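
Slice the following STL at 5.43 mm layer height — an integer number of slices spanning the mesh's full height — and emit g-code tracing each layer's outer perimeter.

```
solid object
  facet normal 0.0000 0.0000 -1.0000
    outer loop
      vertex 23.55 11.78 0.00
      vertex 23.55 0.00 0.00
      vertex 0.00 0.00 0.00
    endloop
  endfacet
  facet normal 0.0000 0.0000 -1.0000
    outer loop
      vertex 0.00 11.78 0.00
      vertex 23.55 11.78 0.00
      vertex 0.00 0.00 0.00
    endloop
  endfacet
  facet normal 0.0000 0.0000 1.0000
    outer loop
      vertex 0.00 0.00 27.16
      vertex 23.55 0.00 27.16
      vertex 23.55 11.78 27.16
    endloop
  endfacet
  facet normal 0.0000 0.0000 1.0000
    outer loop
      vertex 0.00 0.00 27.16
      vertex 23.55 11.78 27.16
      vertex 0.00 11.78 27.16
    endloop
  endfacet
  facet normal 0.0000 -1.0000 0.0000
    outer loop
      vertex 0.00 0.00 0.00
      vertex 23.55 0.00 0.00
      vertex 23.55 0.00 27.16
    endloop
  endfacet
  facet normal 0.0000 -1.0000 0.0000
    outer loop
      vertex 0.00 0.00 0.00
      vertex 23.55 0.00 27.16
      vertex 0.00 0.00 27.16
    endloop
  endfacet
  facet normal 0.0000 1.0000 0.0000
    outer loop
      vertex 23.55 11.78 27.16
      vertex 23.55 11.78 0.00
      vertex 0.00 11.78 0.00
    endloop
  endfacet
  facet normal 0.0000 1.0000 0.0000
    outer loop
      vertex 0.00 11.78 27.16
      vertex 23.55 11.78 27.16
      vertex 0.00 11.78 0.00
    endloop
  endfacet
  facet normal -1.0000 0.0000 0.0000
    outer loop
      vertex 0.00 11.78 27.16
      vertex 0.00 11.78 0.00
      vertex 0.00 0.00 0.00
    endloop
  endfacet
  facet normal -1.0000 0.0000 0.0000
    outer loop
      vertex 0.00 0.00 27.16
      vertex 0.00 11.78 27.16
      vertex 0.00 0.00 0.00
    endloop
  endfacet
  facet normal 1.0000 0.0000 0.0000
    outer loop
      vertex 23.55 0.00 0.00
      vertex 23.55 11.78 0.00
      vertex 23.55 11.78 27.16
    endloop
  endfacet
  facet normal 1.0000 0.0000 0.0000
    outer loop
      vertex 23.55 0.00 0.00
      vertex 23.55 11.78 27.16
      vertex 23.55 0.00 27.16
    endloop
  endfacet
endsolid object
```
; perimeter-only toolpath
G21 ; units = mm
G90 ; absolute positioning
G28 ; home
; layer 1
G0 Z5.43
G0 X0.00 Y0.00
G1 X23.55 Y0.00
G1 X23.55 Y11.78
G1 X0.00 Y11.78
G1 X0.00 Y0.00
; layer 2
G0 Z10.86
G0 X0.00 Y0.00
G1 X23.55 Y0.00
G1 X23.55 Y11.78
G1 X0.00 Y11.78
G1 X0.00 Y0.00
; layer 3
G0 Z16.30
G0 X0.00 Y0.00
G1 X23.55 Y0.00
G1 X23.55 Y11.78
G1 X0.00 Y11.78
G1 X0.00 Y0.00
; layer 4
G0 Z21.73
G0 X0.00 Y0.00
G1 X23.55 Y0.00
G1 X23.55 Y11.78
G1 X0.00 Y11.78
G1 X0.00 Y0.00
; layer 5
G0 Z27.16
G0 X0.00 Y0.00
G1 X23.55 Y0.00
G1 X23.55 Y11.78
G1 X0.00 Y11.78
G1 X0.00 Y0.00
M2 ; end

The solid is a rectangular box, roughly 23.6 × 11.8 mm footprint and 27.2 mm tall. Slicing at Δz = 5.43 mm — 5 equal slices spanning the solid's height, so layer i sits at z = i·h/5 — gives 5 non-empty perimeters. Each is a 4-segment closed polygon; G0 lifts to the layer z and rapids to the start vertex, then G1 traces the edges.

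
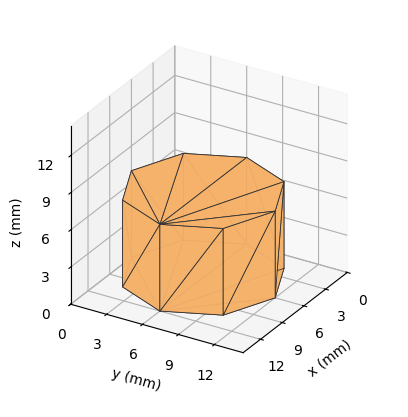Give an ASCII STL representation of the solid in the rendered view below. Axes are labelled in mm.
Reading the render: the shape is a regular 8-sided prism (a cylinder approximated with 8 flat sides), circumscribed radius ≈ 6 mm, height ≈ 7 mm (dimensions read to the nearest mm from the axis ticks). For the STL, each face is triangulated and given an outward normal.

solid part
  facet normal 0.0000 0.0000 -1.0000
    outer loop
      vertex 6.0 12.0 0.0
      vertex 10.2 10.2 0.0
      vertex 12.0 6.0 0.0
    endloop
  endfacet
  facet normal 0.0000 0.0000 -1.0000
    outer loop
      vertex 1.8 10.2 0.0
      vertex 6.0 12.0 0.0
      vertex 12.0 6.0 0.0
    endloop
  endfacet
  facet normal 0.0000 0.0000 -1.0000
    outer loop
      vertex 0.0 6.0 0.0
      vertex 1.8 10.2 0.0
      vertex 12.0 6.0 0.0
    endloop
  endfacet
  facet normal 0.0000 0.0000 -1.0000
    outer loop
      vertex 1.8 1.8 0.0
      vertex 0.0 6.0 0.0
      vertex 12.0 6.0 0.0
    endloop
  endfacet
  facet normal 0.0000 0.0000 -1.0000
    outer loop
      vertex 6.0 0.0 0.0
      vertex 1.8 1.8 0.0
      vertex 12.0 6.0 0.0
    endloop
  endfacet
  facet normal 0.0000 0.0000 -1.0000
    outer loop
      vertex 10.2 1.8 0.0
      vertex 6.0 0.0 0.0
      vertex 12.0 6.0 0.0
    endloop
  endfacet
  facet normal 0.0000 0.0000 1.0000
    outer loop
      vertex 12.0 6.0 7.0
      vertex 10.2 10.2 7.0
      vertex 6.0 12.0 7.0
    endloop
  endfacet
  facet normal 0.0000 0.0000 1.0000
    outer loop
      vertex 12.0 6.0 7.0
      vertex 6.0 12.0 7.0
      vertex 1.8 10.2 7.0
    endloop
  endfacet
  facet normal 0.0000 0.0000 1.0000
    outer loop
      vertex 12.0 6.0 7.0
      vertex 1.8 10.2 7.0
      vertex 0.0 6.0 7.0
    endloop
  endfacet
  facet normal 0.0000 0.0000 1.0000
    outer loop
      vertex 12.0 6.0 7.0
      vertex 0.0 6.0 7.0
      vertex 1.8 1.8 7.0
    endloop
  endfacet
  facet normal 0.0000 0.0000 1.0000
    outer loop
      vertex 12.0 6.0 7.0
      vertex 1.8 1.8 7.0
      vertex 6.0 0.0 7.0
    endloop
  endfacet
  facet normal 0.0000 0.0000 1.0000
    outer loop
      vertex 12.0 6.0 7.0
      vertex 6.0 0.0 7.0
      vertex 10.2 1.8 7.0
    endloop
  endfacet
  facet normal 0.9191 0.3939 0.0000
    outer loop
      vertex 12.0 6.0 0.0
      vertex 10.2 10.2 0.0
      vertex 10.2 10.2 7.0
    endloop
  endfacet
  facet normal 0.9191 0.3939 0.0000
    outer loop
      vertex 12.0 6.0 0.0
      vertex 10.2 10.2 7.0
      vertex 12.0 6.0 7.0
    endloop
  endfacet
  facet normal 0.3939 0.9191 0.0000
    outer loop
      vertex 10.2 10.2 0.0
      vertex 6.0 12.0 0.0
      vertex 6.0 12.0 7.0
    endloop
  endfacet
  facet normal 0.3939 0.9191 0.0000
    outer loop
      vertex 10.2 10.2 0.0
      vertex 6.0 12.0 7.0
      vertex 10.2 10.2 7.0
    endloop
  endfacet
  facet normal -0.3939 0.9191 0.0000
    outer loop
      vertex 6.0 12.0 0.0
      vertex 1.8 10.2 0.0
      vertex 1.8 10.2 7.0
    endloop
  endfacet
  facet normal -0.3939 0.9191 0.0000
    outer loop
      vertex 6.0 12.0 0.0
      vertex 1.8 10.2 7.0
      vertex 6.0 12.0 7.0
    endloop
  endfacet
  facet normal -0.9191 0.3939 0.0000
    outer loop
      vertex 1.8 10.2 0.0
      vertex 0.0 6.0 0.0
      vertex 0.0 6.0 7.0
    endloop
  endfacet
  facet normal -0.9191 0.3939 0.0000
    outer loop
      vertex 1.8 10.2 0.0
      vertex 0.0 6.0 7.0
      vertex 1.8 10.2 7.0
    endloop
  endfacet
  facet normal -0.9191 -0.3939 0.0000
    outer loop
      vertex 0.0 6.0 0.0
      vertex 1.8 1.8 0.0
      vertex 1.8 1.8 7.0
    endloop
  endfacet
  facet normal -0.9191 -0.3939 0.0000
    outer loop
      vertex 0.0 6.0 0.0
      vertex 1.8 1.8 7.0
      vertex 0.0 6.0 7.0
    endloop
  endfacet
  facet normal -0.3939 -0.9191 0.0000
    outer loop
      vertex 1.8 1.8 0.0
      vertex 6.0 0.0 0.0
      vertex 6.0 0.0 7.0
    endloop
  endfacet
  facet normal -0.3939 -0.9191 0.0000
    outer loop
      vertex 1.8 1.8 0.0
      vertex 6.0 0.0 7.0
      vertex 1.8 1.8 7.0
    endloop
  endfacet
  facet normal 0.3939 -0.9191 0.0000
    outer loop
      vertex 6.0 0.0 0.0
      vertex 10.2 1.8 0.0
      vertex 10.2 1.8 7.0
    endloop
  endfacet
  facet normal 0.3939 -0.9191 0.0000
    outer loop
      vertex 6.0 0.0 0.0
      vertex 10.2 1.8 7.0
      vertex 6.0 0.0 7.0
    endloop
  endfacet
  facet normal 0.9191 -0.3939 0.0000
    outer loop
      vertex 10.2 1.8 0.0
      vertex 12.0 6.0 0.0
      vertex 12.0 6.0 7.0
    endloop
  endfacet
  facet normal 0.9191 -0.3939 0.0000
    outer loop
      vertex 10.2 1.8 0.0
      vertex 12.0 6.0 7.0
      vertex 10.2 1.8 7.0
    endloop
  endfacet
endsolid part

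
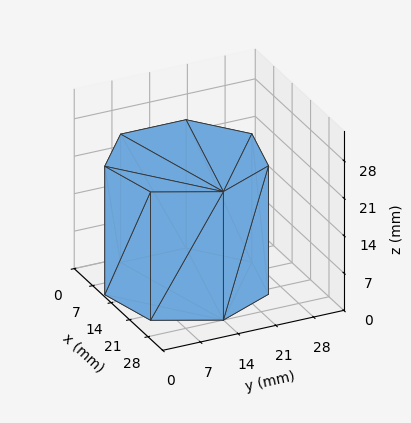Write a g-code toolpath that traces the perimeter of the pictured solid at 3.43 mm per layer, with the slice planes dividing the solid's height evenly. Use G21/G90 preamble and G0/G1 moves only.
Reading the render: the shape is a regular 7-sided prism (a cylinder approximated with 7 flat sides), circumscribed radius ≈ 14 mm, height ≈ 24 mm (dimensions read to the nearest mm from the axis ticks). For the g-code, the solid's height is divided into equal slices at the stated Δz and each level perimeter traced with G1 moves after a G0 lift.

; perimeter-only toolpath
G21 ; units = mm
G90 ; absolute positioning
G28 ; home
; layer 1
G0 Z3.43
G0 X28.00 Y14.00
G1 X22.73 Y24.95
G1 X10.88 Y27.65
G1 X1.39 Y20.07
G1 X1.39 Y7.93
G1 X10.88 Y0.35
G1 X22.73 Y3.05
G1 X28.00 Y14.00
; layer 2
G0 Z6.86
G0 X28.00 Y14.00
G1 X22.73 Y24.95
G1 X10.88 Y27.65
G1 X1.39 Y20.07
G1 X1.39 Y7.93
G1 X10.88 Y0.35
G1 X22.73 Y3.05
G1 X28.00 Y14.00
; layer 3
G0 Z10.29
G0 X28.00 Y14.00
G1 X22.73 Y24.95
G1 X10.88 Y27.65
G1 X1.39 Y20.07
G1 X1.39 Y7.93
G1 X10.88 Y0.35
G1 X22.73 Y3.05
G1 X28.00 Y14.00
; layer 4
G0 Z13.71
G0 X28.00 Y14.00
G1 X22.73 Y24.95
G1 X10.88 Y27.65
G1 X1.39 Y20.07
G1 X1.39 Y7.93
G1 X10.88 Y0.35
G1 X22.73 Y3.05
G1 X28.00 Y14.00
; layer 5
G0 Z17.14
G0 X28.00 Y14.00
G1 X22.73 Y24.95
G1 X10.88 Y27.65
G1 X1.39 Y20.07
G1 X1.39 Y7.93
G1 X10.88 Y0.35
G1 X22.73 Y3.05
G1 X28.00 Y14.00
; layer 6
G0 Z20.57
G0 X28.00 Y14.00
G1 X22.73 Y24.95
G1 X10.88 Y27.65
G1 X1.39 Y20.07
G1 X1.39 Y7.93
G1 X10.88 Y0.35
G1 X22.73 Y3.05
G1 X28.00 Y14.00
; layer 7
G0 Z24.00
G0 X28.00 Y14.00
G1 X22.73 Y24.95
G1 X10.88 Y27.65
G1 X1.39 Y20.07
G1 X1.39 Y7.93
G1 X10.88 Y0.35
G1 X22.73 Y3.05
G1 X28.00 Y14.00
M2 ; end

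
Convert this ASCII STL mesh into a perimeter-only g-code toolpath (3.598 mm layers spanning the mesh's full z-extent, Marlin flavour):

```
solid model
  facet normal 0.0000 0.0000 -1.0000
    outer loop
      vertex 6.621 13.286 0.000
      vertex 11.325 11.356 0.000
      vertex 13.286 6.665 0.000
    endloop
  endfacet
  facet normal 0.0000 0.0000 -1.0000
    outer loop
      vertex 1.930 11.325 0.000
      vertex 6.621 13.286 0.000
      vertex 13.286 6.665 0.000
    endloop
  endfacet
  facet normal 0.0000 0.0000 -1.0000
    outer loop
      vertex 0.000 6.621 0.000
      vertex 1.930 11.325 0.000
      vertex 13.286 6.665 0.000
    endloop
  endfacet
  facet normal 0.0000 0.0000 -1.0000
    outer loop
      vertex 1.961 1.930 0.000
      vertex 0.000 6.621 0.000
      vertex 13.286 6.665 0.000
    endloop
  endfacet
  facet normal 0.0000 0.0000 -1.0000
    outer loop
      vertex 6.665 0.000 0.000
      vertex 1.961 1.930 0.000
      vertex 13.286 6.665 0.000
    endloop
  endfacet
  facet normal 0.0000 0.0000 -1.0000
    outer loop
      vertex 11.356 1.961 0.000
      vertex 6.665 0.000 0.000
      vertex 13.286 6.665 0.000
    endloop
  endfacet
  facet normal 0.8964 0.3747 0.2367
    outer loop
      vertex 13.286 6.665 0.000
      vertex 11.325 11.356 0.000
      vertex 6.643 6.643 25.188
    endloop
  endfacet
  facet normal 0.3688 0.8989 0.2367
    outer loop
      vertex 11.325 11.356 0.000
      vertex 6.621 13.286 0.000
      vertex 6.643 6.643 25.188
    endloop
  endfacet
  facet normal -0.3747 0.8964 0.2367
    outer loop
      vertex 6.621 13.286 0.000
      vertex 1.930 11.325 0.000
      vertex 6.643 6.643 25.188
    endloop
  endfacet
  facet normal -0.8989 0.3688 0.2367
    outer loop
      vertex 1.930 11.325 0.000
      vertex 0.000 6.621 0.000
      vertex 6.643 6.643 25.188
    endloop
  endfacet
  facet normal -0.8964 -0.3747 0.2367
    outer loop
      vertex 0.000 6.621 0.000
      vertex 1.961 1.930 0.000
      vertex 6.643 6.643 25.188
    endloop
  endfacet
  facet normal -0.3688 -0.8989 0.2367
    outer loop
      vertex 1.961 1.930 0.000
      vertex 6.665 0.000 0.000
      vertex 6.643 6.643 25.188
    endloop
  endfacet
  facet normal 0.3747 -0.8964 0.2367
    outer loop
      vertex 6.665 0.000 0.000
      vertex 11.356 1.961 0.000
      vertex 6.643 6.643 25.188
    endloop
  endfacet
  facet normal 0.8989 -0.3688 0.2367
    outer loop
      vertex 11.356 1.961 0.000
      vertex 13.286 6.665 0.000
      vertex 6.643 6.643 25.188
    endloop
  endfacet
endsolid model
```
; perimeter-only toolpath
G21 ; units = mm
G90 ; absolute positioning
G28 ; home
; layer 1
G0 Z3.598
G0 X12.337 Y6.662
G1 X10.656 Y10.683
G1 X6.624 Y12.337
G1 X2.603 Y10.656
G1 X0.949 Y6.624
G1 X2.630 Y2.603
G1 X6.662 Y0.949
G1 X10.683 Y2.630
G1 X12.337 Y6.662
; layer 2
G0 Z7.197
G0 X11.388 Y6.659
G1 X9.987 Y10.009
G1 X6.627 Y11.388
G1 X3.277 Y9.987
G1 X1.898 Y6.627
G1 X3.299 Y3.277
G1 X6.659 Y1.898
G1 X10.009 Y3.299
G1 X11.388 Y6.659
; layer 3
G0 Z10.795
G0 X10.439 Y6.656
G1 X9.318 Y9.336
G1 X6.630 Y10.439
G1 X3.950 Y9.318
G1 X2.847 Y6.630
G1 X3.968 Y3.950
G1 X6.656 Y2.847
G1 X9.336 Y3.968
G1 X10.439 Y6.656
; layer 4
G0 Z14.393
G0 X9.490 Y6.652
G1 X8.650 Y8.663
G1 X6.634 Y9.490
G1 X4.623 Y8.650
G1 X3.796 Y6.634
G1 X4.636 Y4.623
G1 X6.652 Y3.796
G1 X8.663 Y4.636
G1 X9.490 Y6.652
; layer 5
G0 Z17.991
G0 X8.541 Y6.649
G1 X7.981 Y7.990
G1 X6.637 Y8.541
G1 X5.296 Y7.981
G1 X4.745 Y6.637
G1 X5.305 Y5.296
G1 X6.649 Y4.745
G1 X7.990 Y5.305
G1 X8.541 Y6.649
; layer 6
G0 Z21.590
G0 X7.592 Y6.646
G1 X7.312 Y7.316
G1 X6.640 Y7.592
G1 X5.970 Y7.312
G1 X5.694 Y6.640
G1 X5.974 Y5.970
G1 X6.646 Y5.694
G1 X7.316 Y5.974
G1 X7.592 Y6.646
M2 ; end

The solid is a regular 8-sided pyramid, base circumscribed radius ≈ 6.64 mm, apex at z ≈ 25.2 mm. Slicing at Δz = 3.598 mm — 7 equal slices spanning the solid's height, so layer i sits at z = i·h/7 — gives 6 non-empty perimeters. Each is a 8-segment closed polygon; G0 lifts to the layer z and rapids to the start vertex, then G1 traces the edges. The cross-section shrinks linearly with z (the slice at the apex is degenerate and omitted).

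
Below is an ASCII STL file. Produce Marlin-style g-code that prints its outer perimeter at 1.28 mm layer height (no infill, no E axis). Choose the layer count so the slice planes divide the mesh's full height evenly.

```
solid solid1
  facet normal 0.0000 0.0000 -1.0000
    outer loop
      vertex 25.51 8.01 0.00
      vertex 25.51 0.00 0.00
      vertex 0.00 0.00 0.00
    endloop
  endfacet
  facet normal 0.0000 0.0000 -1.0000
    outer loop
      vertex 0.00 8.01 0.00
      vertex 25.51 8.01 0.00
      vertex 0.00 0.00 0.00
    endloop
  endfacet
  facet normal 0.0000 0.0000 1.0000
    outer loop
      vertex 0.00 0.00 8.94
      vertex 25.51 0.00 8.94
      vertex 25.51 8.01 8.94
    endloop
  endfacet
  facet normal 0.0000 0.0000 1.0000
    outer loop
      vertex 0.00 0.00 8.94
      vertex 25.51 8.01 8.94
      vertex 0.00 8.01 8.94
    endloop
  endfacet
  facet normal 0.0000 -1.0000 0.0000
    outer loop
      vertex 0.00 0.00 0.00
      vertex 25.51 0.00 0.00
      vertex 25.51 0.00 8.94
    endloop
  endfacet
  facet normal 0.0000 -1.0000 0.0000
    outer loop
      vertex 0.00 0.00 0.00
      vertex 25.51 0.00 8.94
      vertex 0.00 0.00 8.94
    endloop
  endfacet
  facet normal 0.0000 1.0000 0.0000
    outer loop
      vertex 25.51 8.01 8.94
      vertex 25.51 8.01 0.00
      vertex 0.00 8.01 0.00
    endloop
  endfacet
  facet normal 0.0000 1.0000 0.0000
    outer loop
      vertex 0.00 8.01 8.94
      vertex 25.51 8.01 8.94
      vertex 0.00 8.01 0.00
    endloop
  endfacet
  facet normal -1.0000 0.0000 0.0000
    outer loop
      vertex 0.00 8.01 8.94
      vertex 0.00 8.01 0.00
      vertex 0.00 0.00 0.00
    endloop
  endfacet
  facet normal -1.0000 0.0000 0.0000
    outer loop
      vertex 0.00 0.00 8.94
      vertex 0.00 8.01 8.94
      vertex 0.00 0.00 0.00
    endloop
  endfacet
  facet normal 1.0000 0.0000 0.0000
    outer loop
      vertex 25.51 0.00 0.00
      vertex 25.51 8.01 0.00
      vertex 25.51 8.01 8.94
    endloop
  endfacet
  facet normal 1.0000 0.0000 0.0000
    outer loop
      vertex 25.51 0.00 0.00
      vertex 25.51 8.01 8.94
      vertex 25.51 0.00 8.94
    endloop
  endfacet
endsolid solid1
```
; perimeter-only toolpath
G21 ; units = mm
G90 ; absolute positioning
G28 ; home
; layer 1
G0 Z1.28
G0 X0.00 Y0.00
G1 X25.51 Y0.00
G1 X25.51 Y8.01
G1 X0.00 Y8.01
G1 X0.00 Y0.00
; layer 2
G0 Z2.55
G0 X0.00 Y0.00
G1 X25.51 Y0.00
G1 X25.51 Y8.01
G1 X0.00 Y8.01
G1 X0.00 Y0.00
; layer 3
G0 Z3.83
G0 X0.00 Y0.00
G1 X25.51 Y0.00
G1 X25.51 Y8.01
G1 X0.00 Y8.01
G1 X0.00 Y0.00
; layer 4
G0 Z5.11
G0 X0.00 Y0.00
G1 X25.51 Y0.00
G1 X25.51 Y8.01
G1 X0.00 Y8.01
G1 X0.00 Y0.00
; layer 5
G0 Z6.39
G0 X0.00 Y0.00
G1 X25.51 Y0.00
G1 X25.51 Y8.01
G1 X0.00 Y8.01
G1 X0.00 Y0.00
; layer 6
G0 Z7.66
G0 X0.00 Y0.00
G1 X25.51 Y0.00
G1 X25.51 Y8.01
G1 X0.00 Y8.01
G1 X0.00 Y0.00
; layer 7
G0 Z8.94
G0 X0.00 Y0.00
G1 X25.51 Y0.00
G1 X25.51 Y8.01
G1 X0.00 Y8.01
G1 X0.00 Y0.00
M2 ; end

The solid is a rectangular box, roughly 25.5 × 8.01 mm footprint and 8.94 mm tall. Slicing at Δz = 1.28 mm — 7 equal slices spanning the solid's height, so layer i sits at z = i·h/7 — gives 7 non-empty perimeters. Each is a 4-segment closed polygon; G0 lifts to the layer z and rapids to the start vertex, then G1 traces the edges.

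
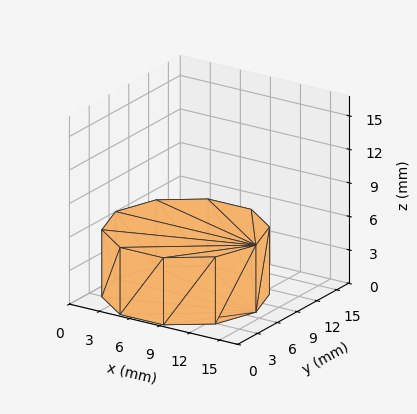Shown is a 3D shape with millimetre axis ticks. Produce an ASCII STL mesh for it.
Reading the render: the shape is a regular 10-sided prism (a cylinder approximated with 10 flat sides), circumscribed radius ≈ 7 mm, height ≈ 6 mm (dimensions read to the nearest mm from the axis ticks). For the STL, each face is triangulated and given an outward normal.

solid part
  facet normal 0.0000 0.0000 -1.0000
    outer loop
      vertex 9.163 13.657 0.000
      vertex 12.663 11.114 0.000
      vertex 14.000 7.000 0.000
    endloop
  endfacet
  facet normal 0.0000 0.0000 -1.0000
    outer loop
      vertex 4.837 13.657 0.000
      vertex 9.163 13.657 0.000
      vertex 14.000 7.000 0.000
    endloop
  endfacet
  facet normal 0.0000 0.0000 -1.0000
    outer loop
      vertex 1.337 11.114 0.000
      vertex 4.837 13.657 0.000
      vertex 14.000 7.000 0.000
    endloop
  endfacet
  facet normal 0.0000 0.0000 -1.0000
    outer loop
      vertex 0.000 7.000 0.000
      vertex 1.337 11.114 0.000
      vertex 14.000 7.000 0.000
    endloop
  endfacet
  facet normal 0.0000 0.0000 -1.0000
    outer loop
      vertex 1.337 2.886 0.000
      vertex 0.000 7.000 0.000
      vertex 14.000 7.000 0.000
    endloop
  endfacet
  facet normal 0.0000 0.0000 -1.0000
    outer loop
      vertex 4.837 0.343 0.000
      vertex 1.337 2.886 0.000
      vertex 14.000 7.000 0.000
    endloop
  endfacet
  facet normal 0.0000 0.0000 -1.0000
    outer loop
      vertex 9.163 0.343 0.000
      vertex 4.837 0.343 0.000
      vertex 14.000 7.000 0.000
    endloop
  endfacet
  facet normal 0.0000 0.0000 -1.0000
    outer loop
      vertex 12.663 2.886 0.000
      vertex 9.163 0.343 0.000
      vertex 14.000 7.000 0.000
    endloop
  endfacet
  facet normal 0.0000 0.0000 1.0000
    outer loop
      vertex 14.000 7.000 6.000
      vertex 12.663 11.114 6.000
      vertex 9.163 13.657 6.000
    endloop
  endfacet
  facet normal 0.0000 0.0000 1.0000
    outer loop
      vertex 14.000 7.000 6.000
      vertex 9.163 13.657 6.000
      vertex 4.837 13.657 6.000
    endloop
  endfacet
  facet normal 0.0000 0.0000 1.0000
    outer loop
      vertex 14.000 7.000 6.000
      vertex 4.837 13.657 6.000
      vertex 1.337 11.114 6.000
    endloop
  endfacet
  facet normal 0.0000 0.0000 1.0000
    outer loop
      vertex 14.000 7.000 6.000
      vertex 1.337 11.114 6.000
      vertex 0.000 7.000 6.000
    endloop
  endfacet
  facet normal 0.0000 0.0000 1.0000
    outer loop
      vertex 14.000 7.000 6.000
      vertex 0.000 7.000 6.000
      vertex 1.337 2.886 6.000
    endloop
  endfacet
  facet normal 0.0000 0.0000 1.0000
    outer loop
      vertex 14.000 7.000 6.000
      vertex 1.337 2.886 6.000
      vertex 4.837 0.343 6.000
    endloop
  endfacet
  facet normal 0.0000 0.0000 1.0000
    outer loop
      vertex 14.000 7.000 6.000
      vertex 4.837 0.343 6.000
      vertex 9.163 0.343 6.000
    endloop
  endfacet
  facet normal 0.0000 0.0000 1.0000
    outer loop
      vertex 14.000 7.000 6.000
      vertex 9.163 0.343 6.000
      vertex 12.663 2.886 6.000
    endloop
  endfacet
  facet normal 0.9510 0.3091 0.0000
    outer loop
      vertex 14.000 7.000 0.000
      vertex 12.663 11.114 0.000
      vertex 12.663 11.114 6.000
    endloop
  endfacet
  facet normal 0.9510 0.3091 0.0000
    outer loop
      vertex 14.000 7.000 0.000
      vertex 12.663 11.114 6.000
      vertex 14.000 7.000 6.000
    endloop
  endfacet
  facet normal 0.5878 0.8090 0.0000
    outer loop
      vertex 12.663 11.114 0.000
      vertex 9.163 13.657 0.000
      vertex 9.163 13.657 6.000
    endloop
  endfacet
  facet normal 0.5878 0.8090 0.0000
    outer loop
      vertex 12.663 11.114 0.000
      vertex 9.163 13.657 6.000
      vertex 12.663 11.114 6.000
    endloop
  endfacet
  facet normal 0.0000 1.0000 0.0000
    outer loop
      vertex 9.163 13.657 0.000
      vertex 4.837 13.657 0.000
      vertex 4.837 13.657 6.000
    endloop
  endfacet
  facet normal 0.0000 1.0000 0.0000
    outer loop
      vertex 9.163 13.657 0.000
      vertex 4.837 13.657 6.000
      vertex 9.163 13.657 6.000
    endloop
  endfacet
  facet normal -0.5878 0.8090 0.0000
    outer loop
      vertex 4.837 13.657 0.000
      vertex 1.337 11.114 0.000
      vertex 1.337 11.114 6.000
    endloop
  endfacet
  facet normal -0.5878 0.8090 0.0000
    outer loop
      vertex 4.837 13.657 0.000
      vertex 1.337 11.114 6.000
      vertex 4.837 13.657 6.000
    endloop
  endfacet
  facet normal -0.9510 0.3091 0.0000
    outer loop
      vertex 1.337 11.114 0.000
      vertex 0.000 7.000 0.000
      vertex 0.000 7.000 6.000
    endloop
  endfacet
  facet normal -0.9510 0.3091 0.0000
    outer loop
      vertex 1.337 11.114 0.000
      vertex 0.000 7.000 6.000
      vertex 1.337 11.114 6.000
    endloop
  endfacet
  facet normal -0.9510 -0.3091 0.0000
    outer loop
      vertex 0.000 7.000 0.000
      vertex 1.337 2.886 0.000
      vertex 1.337 2.886 6.000
    endloop
  endfacet
  facet normal -0.9510 -0.3091 0.0000
    outer loop
      vertex 0.000 7.000 0.000
      vertex 1.337 2.886 6.000
      vertex 0.000 7.000 6.000
    endloop
  endfacet
  facet normal -0.5878 -0.8090 0.0000
    outer loop
      vertex 1.337 2.886 0.000
      vertex 4.837 0.343 0.000
      vertex 4.837 0.343 6.000
    endloop
  endfacet
  facet normal -0.5878 -0.8090 0.0000
    outer loop
      vertex 1.337 2.886 0.000
      vertex 4.837 0.343 6.000
      vertex 1.337 2.886 6.000
    endloop
  endfacet
  facet normal 0.0000 -1.0000 0.0000
    outer loop
      vertex 4.837 0.343 0.000
      vertex 9.163 0.343 0.000
      vertex 9.163 0.343 6.000
    endloop
  endfacet
  facet normal 0.0000 -1.0000 0.0000
    outer loop
      vertex 4.837 0.343 0.000
      vertex 9.163 0.343 6.000
      vertex 4.837 0.343 6.000
    endloop
  endfacet
  facet normal 0.5878 -0.8090 0.0000
    outer loop
      vertex 9.163 0.343 0.000
      vertex 12.663 2.886 0.000
      vertex 12.663 2.886 6.000
    endloop
  endfacet
  facet normal 0.5878 -0.8090 0.0000
    outer loop
      vertex 9.163 0.343 0.000
      vertex 12.663 2.886 6.000
      vertex 9.163 0.343 6.000
    endloop
  endfacet
  facet normal 0.9510 -0.3091 0.0000
    outer loop
      vertex 12.663 2.886 0.000
      vertex 14.000 7.000 0.000
      vertex 14.000 7.000 6.000
    endloop
  endfacet
  facet normal 0.9510 -0.3091 0.0000
    outer loop
      vertex 12.663 2.886 0.000
      vertex 14.000 7.000 6.000
      vertex 12.663 2.886 6.000
    endloop
  endfacet
endsolid part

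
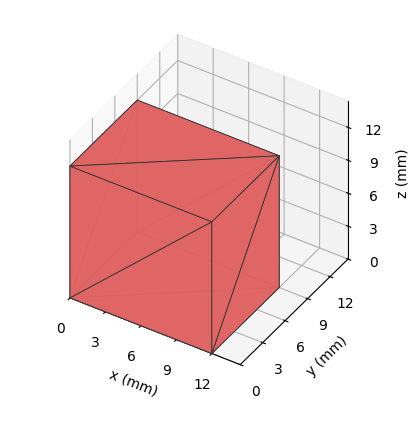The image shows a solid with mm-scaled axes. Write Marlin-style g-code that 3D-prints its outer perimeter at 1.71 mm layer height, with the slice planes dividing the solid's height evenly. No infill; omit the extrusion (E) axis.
Reading the render: the shape is a rectangular box, roughly 12 × 9 mm footprint and 12 mm tall (dimensions read to the nearest mm from the axis ticks). For the g-code, the solid's height is divided into equal slices at the stated Δz and each level perimeter traced with G1 moves after a G0 lift.

; perimeter-only toolpath
G21 ; units = mm
G90 ; absolute positioning
G28 ; home
; layer 1
G0 Z1.71
G0 X0.00 Y0.00
G1 X12.00 Y0.00
G1 X12.00 Y9.00
G1 X0.00 Y9.00
G1 X0.00 Y0.00
; layer 2
G0 Z3.43
G0 X0.00 Y0.00
G1 X12.00 Y0.00
G1 X12.00 Y9.00
G1 X0.00 Y9.00
G1 X0.00 Y0.00
; layer 3
G0 Z5.14
G0 X0.00 Y0.00
G1 X12.00 Y0.00
G1 X12.00 Y9.00
G1 X0.00 Y9.00
G1 X0.00 Y0.00
; layer 4
G0 Z6.86
G0 X0.00 Y0.00
G1 X12.00 Y0.00
G1 X12.00 Y9.00
G1 X0.00 Y9.00
G1 X0.00 Y0.00
; layer 5
G0 Z8.57
G0 X0.00 Y0.00
G1 X12.00 Y0.00
G1 X12.00 Y9.00
G1 X0.00 Y9.00
G1 X0.00 Y0.00
; layer 6
G0 Z10.29
G0 X0.00 Y0.00
G1 X12.00 Y0.00
G1 X12.00 Y9.00
G1 X0.00 Y9.00
G1 X0.00 Y0.00
; layer 7
G0 Z12.00
G0 X0.00 Y0.00
G1 X12.00 Y0.00
G1 X12.00 Y9.00
G1 X0.00 Y9.00
G1 X0.00 Y0.00
M2 ; end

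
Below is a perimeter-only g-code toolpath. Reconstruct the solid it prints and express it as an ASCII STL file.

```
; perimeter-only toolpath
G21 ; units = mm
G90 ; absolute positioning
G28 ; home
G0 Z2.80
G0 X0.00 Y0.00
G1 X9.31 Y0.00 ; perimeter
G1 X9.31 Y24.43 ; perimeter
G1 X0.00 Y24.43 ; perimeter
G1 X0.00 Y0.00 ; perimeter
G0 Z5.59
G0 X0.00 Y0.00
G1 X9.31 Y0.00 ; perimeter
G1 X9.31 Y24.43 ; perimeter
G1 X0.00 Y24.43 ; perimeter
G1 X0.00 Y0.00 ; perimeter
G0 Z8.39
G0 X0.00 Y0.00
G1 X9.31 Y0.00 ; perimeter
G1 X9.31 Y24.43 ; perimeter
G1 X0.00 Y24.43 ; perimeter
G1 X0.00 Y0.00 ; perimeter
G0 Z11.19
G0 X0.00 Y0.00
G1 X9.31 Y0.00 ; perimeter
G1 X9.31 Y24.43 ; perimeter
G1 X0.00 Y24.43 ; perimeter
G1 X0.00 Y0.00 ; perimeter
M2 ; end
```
solid part
  facet normal 0.0000 0.0000 -1.0000
    outer loop
      vertex 9.31 24.43 0.00
      vertex 9.31 0.00 0.00
      vertex 0.00 0.00 0.00
    endloop
  endfacet
  facet normal 0.0000 0.0000 -1.0000
    outer loop
      vertex 0.00 24.43 0.00
      vertex 9.31 24.43 0.00
      vertex 0.00 0.00 0.00
    endloop
  endfacet
  facet normal 0.0000 0.0000 1.0000
    outer loop
      vertex 0.00 0.00 11.19
      vertex 9.31 0.00 11.19
      vertex 9.31 24.43 11.19
    endloop
  endfacet
  facet normal 0.0000 0.0000 1.0000
    outer loop
      vertex 0.00 0.00 11.19
      vertex 9.31 24.43 11.19
      vertex 0.00 24.43 11.19
    endloop
  endfacet
  facet normal 0.0000 -1.0000 0.0000
    outer loop
      vertex 0.00 0.00 0.00
      vertex 9.31 0.00 0.00
      vertex 9.31 0.00 11.19
    endloop
  endfacet
  facet normal 0.0000 -1.0000 0.0000
    outer loop
      vertex 0.00 0.00 0.00
      vertex 9.31 0.00 11.19
      vertex 0.00 0.00 11.19
    endloop
  endfacet
  facet normal 0.0000 1.0000 0.0000
    outer loop
      vertex 9.31 24.43 11.19
      vertex 9.31 24.43 0.00
      vertex 0.00 24.43 0.00
    endloop
  endfacet
  facet normal 0.0000 1.0000 0.0000
    outer loop
      vertex 0.00 24.43 11.19
      vertex 9.31 24.43 11.19
      vertex 0.00 24.43 0.00
    endloop
  endfacet
  facet normal -1.0000 0.0000 0.0000
    outer loop
      vertex 0.00 24.43 11.19
      vertex 0.00 24.43 0.00
      vertex 0.00 0.00 0.00
    endloop
  endfacet
  facet normal -1.0000 0.0000 0.0000
    outer loop
      vertex 0.00 0.00 11.19
      vertex 0.00 24.43 11.19
      vertex 0.00 0.00 0.00
    endloop
  endfacet
  facet normal 1.0000 0.0000 0.0000
    outer loop
      vertex 9.31 0.00 0.00
      vertex 9.31 24.43 0.00
      vertex 9.31 24.43 11.19
    endloop
  endfacet
  facet normal 1.0000 0.0000 0.0000
    outer loop
      vertex 9.31 0.00 0.00
      vertex 9.31 24.43 11.19
      vertex 9.31 0.00 11.19
    endloop
  endfacet
endsolid part

The G0 Z moves step by Δz≈2.80 mm. Every layer's G1 loop is the same polygon, so the solid is a straight extrusion of it from z=0 to z≈11.2. Closing with flat bottom and top caps and triangulating gives 12 facets — a rectangular box, roughly 9.31 × 24.4 mm footprint and 11.2 mm tall.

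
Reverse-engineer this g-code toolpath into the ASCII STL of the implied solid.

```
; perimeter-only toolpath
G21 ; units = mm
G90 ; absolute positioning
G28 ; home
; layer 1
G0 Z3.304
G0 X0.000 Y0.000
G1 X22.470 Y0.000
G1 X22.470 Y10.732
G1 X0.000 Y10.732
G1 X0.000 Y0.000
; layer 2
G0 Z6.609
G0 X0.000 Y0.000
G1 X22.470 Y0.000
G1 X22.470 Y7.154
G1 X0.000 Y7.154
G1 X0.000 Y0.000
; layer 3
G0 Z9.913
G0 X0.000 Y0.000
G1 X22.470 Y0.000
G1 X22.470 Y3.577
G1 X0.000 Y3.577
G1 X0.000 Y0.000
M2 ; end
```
solid part
  facet normal 0.0000 0.0000 -1.0000
    outer loop
      vertex 22.470 14.309 0.000
      vertex 22.470 0.000 0.000
      vertex 0.000 0.000 0.000
    endloop
  endfacet
  facet normal 0.0000 0.0000 -1.0000
    outer loop
      vertex 0.000 14.309 0.000
      vertex 22.470 14.309 0.000
      vertex 0.000 0.000 0.000
    endloop
  endfacet
  facet normal 0.0000 -1.0000 0.0000
    outer loop
      vertex 0.000 0.000 0.000
      vertex 22.470 0.000 0.000
      vertex 22.470 0.000 13.218
    endloop
  endfacet
  facet normal 0.0000 -1.0000 0.0000
    outer loop
      vertex 0.000 0.000 0.000
      vertex 22.470 0.000 13.218
      vertex 0.000 0.000 13.218
    endloop
  endfacet
  facet normal 0.0000 0.6785 0.7346
    outer loop
      vertex 0.000 0.000 13.218
      vertex 22.470 0.000 13.218
      vertex 22.470 14.309 0.000
    endloop
  endfacet
  facet normal 0.0000 0.6785 0.7346
    outer loop
      vertex 0.000 0.000 13.218
      vertex 22.470 14.309 0.000
      vertex 0.000 14.309 0.000
    endloop
  endfacet
  facet normal -1.0000 0.0000 0.0000
    outer loop
      vertex 0.000 0.000 13.218
      vertex 0.000 14.309 0.000
      vertex 0.000 0.000 0.000
    endloop
  endfacet
  facet normal 1.0000 0.0000 0.0000
    outer loop
      vertex 22.470 0.000 0.000
      vertex 22.470 14.309 0.000
      vertex 22.470 0.000 13.218
    endloop
  endfacet
endsolid part

The G0 Z moves step by Δz≈3.304 mm. The G1 loops shrink linearly with z, so the solid tapers from its base footprint up to z≈13.2. Closing with a flat bottom cap and the tapered top and triangulating gives 8 facets — a wedge (ramp): 22.5 × 14.3 mm base, rising to 13.2 mm along the y=0 edge and sloping linearly to z=0 at y=14.3.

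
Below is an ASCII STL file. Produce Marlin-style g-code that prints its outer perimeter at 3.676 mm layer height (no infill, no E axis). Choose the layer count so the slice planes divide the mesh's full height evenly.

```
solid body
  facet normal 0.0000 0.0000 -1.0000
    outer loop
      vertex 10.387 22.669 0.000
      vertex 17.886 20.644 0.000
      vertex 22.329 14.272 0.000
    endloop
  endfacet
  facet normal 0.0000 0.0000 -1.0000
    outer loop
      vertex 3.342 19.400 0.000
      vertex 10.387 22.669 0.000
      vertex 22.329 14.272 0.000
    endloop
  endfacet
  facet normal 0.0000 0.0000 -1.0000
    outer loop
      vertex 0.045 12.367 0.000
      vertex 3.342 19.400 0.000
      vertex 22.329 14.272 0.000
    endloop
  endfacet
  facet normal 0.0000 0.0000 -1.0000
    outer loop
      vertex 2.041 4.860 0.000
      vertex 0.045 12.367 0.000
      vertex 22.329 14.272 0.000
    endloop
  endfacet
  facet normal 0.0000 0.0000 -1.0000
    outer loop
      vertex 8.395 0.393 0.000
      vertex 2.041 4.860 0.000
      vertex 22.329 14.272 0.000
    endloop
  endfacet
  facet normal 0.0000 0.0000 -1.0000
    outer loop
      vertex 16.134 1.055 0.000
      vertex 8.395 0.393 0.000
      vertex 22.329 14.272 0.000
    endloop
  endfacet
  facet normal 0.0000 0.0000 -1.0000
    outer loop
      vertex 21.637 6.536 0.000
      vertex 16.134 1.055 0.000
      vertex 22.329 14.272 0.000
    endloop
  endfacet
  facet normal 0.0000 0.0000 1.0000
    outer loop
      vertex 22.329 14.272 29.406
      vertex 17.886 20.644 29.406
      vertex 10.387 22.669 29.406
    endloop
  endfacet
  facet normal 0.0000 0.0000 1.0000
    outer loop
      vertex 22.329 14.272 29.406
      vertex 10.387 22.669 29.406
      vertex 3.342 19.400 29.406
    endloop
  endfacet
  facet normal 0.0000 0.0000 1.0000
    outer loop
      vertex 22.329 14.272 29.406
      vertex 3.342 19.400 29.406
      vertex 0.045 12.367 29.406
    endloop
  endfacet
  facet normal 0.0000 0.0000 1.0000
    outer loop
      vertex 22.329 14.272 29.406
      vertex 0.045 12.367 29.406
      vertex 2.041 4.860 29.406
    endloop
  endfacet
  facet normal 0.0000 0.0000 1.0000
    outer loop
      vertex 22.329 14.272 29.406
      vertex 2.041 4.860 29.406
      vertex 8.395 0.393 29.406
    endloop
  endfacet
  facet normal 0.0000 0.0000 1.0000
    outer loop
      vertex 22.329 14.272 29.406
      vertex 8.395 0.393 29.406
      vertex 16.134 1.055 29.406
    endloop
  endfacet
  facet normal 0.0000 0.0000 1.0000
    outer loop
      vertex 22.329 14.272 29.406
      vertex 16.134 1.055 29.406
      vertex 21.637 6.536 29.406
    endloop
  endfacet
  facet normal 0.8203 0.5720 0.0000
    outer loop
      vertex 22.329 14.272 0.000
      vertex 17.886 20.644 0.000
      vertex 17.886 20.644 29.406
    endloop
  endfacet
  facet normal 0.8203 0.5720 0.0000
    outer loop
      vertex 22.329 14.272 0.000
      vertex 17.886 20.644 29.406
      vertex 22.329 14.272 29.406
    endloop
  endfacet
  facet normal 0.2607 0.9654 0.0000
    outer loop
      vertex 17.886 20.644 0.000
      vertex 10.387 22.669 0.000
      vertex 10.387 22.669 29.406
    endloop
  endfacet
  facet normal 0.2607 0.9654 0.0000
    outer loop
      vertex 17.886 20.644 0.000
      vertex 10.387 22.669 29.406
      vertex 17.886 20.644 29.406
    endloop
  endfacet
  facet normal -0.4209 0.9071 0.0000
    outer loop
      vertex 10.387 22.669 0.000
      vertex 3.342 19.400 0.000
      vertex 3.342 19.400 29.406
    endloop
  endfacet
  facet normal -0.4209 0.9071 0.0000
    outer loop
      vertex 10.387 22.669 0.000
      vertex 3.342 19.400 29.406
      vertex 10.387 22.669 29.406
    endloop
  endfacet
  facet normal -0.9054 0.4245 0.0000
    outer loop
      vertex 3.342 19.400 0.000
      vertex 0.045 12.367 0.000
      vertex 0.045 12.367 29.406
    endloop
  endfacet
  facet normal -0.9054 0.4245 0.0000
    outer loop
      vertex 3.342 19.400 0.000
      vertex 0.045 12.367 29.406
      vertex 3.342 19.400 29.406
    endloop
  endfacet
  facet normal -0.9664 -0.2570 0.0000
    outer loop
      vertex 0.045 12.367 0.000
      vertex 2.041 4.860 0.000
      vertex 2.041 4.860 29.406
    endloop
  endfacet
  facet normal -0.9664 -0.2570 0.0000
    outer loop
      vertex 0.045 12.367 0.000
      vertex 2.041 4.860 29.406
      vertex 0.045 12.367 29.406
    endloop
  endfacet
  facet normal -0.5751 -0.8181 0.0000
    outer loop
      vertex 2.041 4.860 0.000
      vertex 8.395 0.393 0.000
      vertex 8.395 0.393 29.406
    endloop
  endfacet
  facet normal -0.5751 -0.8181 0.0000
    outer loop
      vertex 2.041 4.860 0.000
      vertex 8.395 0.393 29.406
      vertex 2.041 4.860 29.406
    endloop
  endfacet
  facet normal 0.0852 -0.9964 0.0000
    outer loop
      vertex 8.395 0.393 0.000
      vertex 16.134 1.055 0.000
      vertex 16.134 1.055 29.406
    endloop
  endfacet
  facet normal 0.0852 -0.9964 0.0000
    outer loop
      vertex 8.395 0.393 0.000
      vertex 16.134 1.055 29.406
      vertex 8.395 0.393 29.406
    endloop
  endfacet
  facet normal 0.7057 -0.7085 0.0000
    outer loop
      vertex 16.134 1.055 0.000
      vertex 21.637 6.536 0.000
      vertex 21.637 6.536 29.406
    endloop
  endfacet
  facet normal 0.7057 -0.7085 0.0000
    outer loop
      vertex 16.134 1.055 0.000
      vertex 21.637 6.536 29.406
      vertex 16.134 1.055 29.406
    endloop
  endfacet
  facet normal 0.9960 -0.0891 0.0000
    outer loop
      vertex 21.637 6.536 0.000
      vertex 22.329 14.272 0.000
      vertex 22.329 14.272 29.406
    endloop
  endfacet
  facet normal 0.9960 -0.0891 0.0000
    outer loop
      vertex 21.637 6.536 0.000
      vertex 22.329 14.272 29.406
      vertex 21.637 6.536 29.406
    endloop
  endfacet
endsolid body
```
; perimeter-only toolpath
G21 ; units = mm
G90 ; absolute positioning
G28 ; home
; layer 1
G0 Z3.676
G0 X22.329 Y14.272
G1 X17.886 Y20.644
G1 X10.387 Y22.669
G1 X3.342 Y19.400
G1 X0.045 Y12.367
G1 X2.041 Y4.860
G1 X8.395 Y0.393
G1 X16.134 Y1.055
G1 X21.637 Y6.536
G1 X22.329 Y14.272
; layer 2
G0 Z7.351
G0 X22.329 Y14.272
G1 X17.886 Y20.644
G1 X10.387 Y22.669
G1 X3.342 Y19.400
G1 X0.045 Y12.367
G1 X2.041 Y4.860
G1 X8.395 Y0.393
G1 X16.134 Y1.055
G1 X21.637 Y6.536
G1 X22.329 Y14.272
; layer 3
G0 Z11.027
G0 X22.329 Y14.272
G1 X17.886 Y20.644
G1 X10.387 Y22.669
G1 X3.342 Y19.400
G1 X0.045 Y12.367
G1 X2.041 Y4.860
G1 X8.395 Y0.393
G1 X16.134 Y1.055
G1 X21.637 Y6.536
G1 X22.329 Y14.272
; layer 4
G0 Z14.703
G0 X22.329 Y14.272
G1 X17.886 Y20.644
G1 X10.387 Y22.669
G1 X3.342 Y19.400
G1 X0.045 Y12.367
G1 X2.041 Y4.860
G1 X8.395 Y0.393
G1 X16.134 Y1.055
G1 X21.637 Y6.536
G1 X22.329 Y14.272
; layer 5
G0 Z18.379
G0 X22.329 Y14.272
G1 X17.886 Y20.644
G1 X10.387 Y22.669
G1 X3.342 Y19.400
G1 X0.045 Y12.367
G1 X2.041 Y4.860
G1 X8.395 Y0.393
G1 X16.134 Y1.055
G1 X21.637 Y6.536
G1 X22.329 Y14.272
; layer 6
G0 Z22.054
G0 X22.329 Y14.272
G1 X17.886 Y20.644
G1 X10.387 Y22.669
G1 X3.342 Y19.400
G1 X0.045 Y12.367
G1 X2.041 Y4.860
G1 X8.395 Y0.393
G1 X16.134 Y1.055
G1 X21.637 Y6.536
G1 X22.329 Y14.272
; layer 7
G0 Z25.730
G0 X22.329 Y14.272
G1 X17.886 Y20.644
G1 X10.387 Y22.669
G1 X3.342 Y19.400
G1 X0.045 Y12.367
G1 X2.041 Y4.860
G1 X8.395 Y0.393
G1 X16.134 Y1.055
G1 X21.637 Y6.536
G1 X22.329 Y14.272
; layer 8
G0 Z29.406
G0 X22.329 Y14.272
G1 X17.886 Y20.644
G1 X10.387 Y22.669
G1 X3.342 Y19.400
G1 X0.045 Y12.367
G1 X2.041 Y4.860
G1 X8.395 Y0.393
G1 X16.134 Y1.055
G1 X21.637 Y6.536
G1 X22.329 Y14.272
M2 ; end

The solid is a regular 9-sided prism (a cylinder approximated with 9 flat sides), circumscribed radius ≈ 11.4 mm, height ≈ 29.4 mm. Slicing at Δz = 3.676 mm — 8 equal slices spanning the solid's height, so layer i sits at z = i·h/8 — gives 8 non-empty perimeters. Each is a 9-segment closed polygon; G0 lifts to the layer z and rapids to the start vertex, then G1 traces the edges.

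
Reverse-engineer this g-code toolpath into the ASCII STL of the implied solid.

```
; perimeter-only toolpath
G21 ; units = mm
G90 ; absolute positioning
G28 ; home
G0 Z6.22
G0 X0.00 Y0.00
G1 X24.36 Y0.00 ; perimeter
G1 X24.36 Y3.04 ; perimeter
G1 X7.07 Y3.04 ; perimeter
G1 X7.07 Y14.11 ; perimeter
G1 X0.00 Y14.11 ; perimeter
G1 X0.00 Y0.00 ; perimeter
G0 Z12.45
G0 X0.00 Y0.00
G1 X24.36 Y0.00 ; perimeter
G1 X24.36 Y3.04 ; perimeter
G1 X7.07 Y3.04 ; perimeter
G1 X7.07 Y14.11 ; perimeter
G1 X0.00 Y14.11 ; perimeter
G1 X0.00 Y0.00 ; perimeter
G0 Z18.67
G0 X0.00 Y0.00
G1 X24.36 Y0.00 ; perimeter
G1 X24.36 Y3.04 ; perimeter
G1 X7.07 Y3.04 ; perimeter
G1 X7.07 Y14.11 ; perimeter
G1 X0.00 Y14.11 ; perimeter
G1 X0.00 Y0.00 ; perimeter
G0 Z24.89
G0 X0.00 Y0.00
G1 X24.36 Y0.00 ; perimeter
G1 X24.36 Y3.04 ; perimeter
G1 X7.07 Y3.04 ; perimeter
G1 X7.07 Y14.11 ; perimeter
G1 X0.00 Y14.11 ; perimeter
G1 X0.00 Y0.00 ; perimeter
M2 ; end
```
solid part
  facet normal 0.0000 0.0000 -1.0000
    outer loop
      vertex 24.36 3.04 0.00
      vertex 24.36 0.00 0.00
      vertex 0.00 0.00 0.00
    endloop
  endfacet
  facet normal 0.0000 0.0000 -1.0000
    outer loop
      vertex 7.07 3.04 0.00
      vertex 24.36 3.04 0.00
      vertex 0.00 0.00 0.00
    endloop
  endfacet
  facet normal 0.0000 0.0000 -1.0000
    outer loop
      vertex 7.07 14.11 0.00
      vertex 7.07 3.04 0.00
      vertex 0.00 0.00 0.00
    endloop
  endfacet
  facet normal 0.0000 0.0000 -1.0000
    outer loop
      vertex 0.00 14.11 0.00
      vertex 7.07 14.11 0.00
      vertex 0.00 0.00 0.00
    endloop
  endfacet
  facet normal 0.0000 0.0000 1.0000
    outer loop
      vertex 0.00 0.00 24.89
      vertex 24.36 0.00 24.89
      vertex 24.36 3.04 24.89
    endloop
  endfacet
  facet normal 0.0000 0.0000 1.0000
    outer loop
      vertex 0.00 0.00 24.89
      vertex 24.36 3.04 24.89
      vertex 7.07 3.04 24.89
    endloop
  endfacet
  facet normal 0.0000 0.0000 1.0000
    outer loop
      vertex 0.00 0.00 24.89
      vertex 7.07 3.04 24.89
      vertex 7.07 14.11 24.89
    endloop
  endfacet
  facet normal 0.0000 0.0000 1.0000
    outer loop
      vertex 0.00 0.00 24.89
      vertex 7.07 14.11 24.89
      vertex 0.00 14.11 24.89
    endloop
  endfacet
  facet normal 0.0000 -1.0000 0.0000
    outer loop
      vertex 0.00 0.00 0.00
      vertex 24.36 0.00 0.00
      vertex 24.36 0.00 24.89
    endloop
  endfacet
  facet normal 0.0000 -1.0000 0.0000
    outer loop
      vertex 0.00 0.00 0.00
      vertex 24.36 0.00 24.89
      vertex 0.00 0.00 24.89
    endloop
  endfacet
  facet normal 1.0000 0.0000 0.0000
    outer loop
      vertex 24.36 0.00 0.00
      vertex 24.36 3.04 0.00
      vertex 24.36 3.04 24.89
    endloop
  endfacet
  facet normal 1.0000 0.0000 0.0000
    outer loop
      vertex 24.36 0.00 0.00
      vertex 24.36 3.04 24.89
      vertex 24.36 0.00 24.89
    endloop
  endfacet
  facet normal 0.0000 1.0000 0.0000
    outer loop
      vertex 24.36 3.04 0.00
      vertex 7.07 3.04 0.00
      vertex 7.07 3.04 24.89
    endloop
  endfacet
  facet normal 0.0000 1.0000 0.0000
    outer loop
      vertex 24.36 3.04 0.00
      vertex 7.07 3.04 24.89
      vertex 24.36 3.04 24.89
    endloop
  endfacet
  facet normal 1.0000 0.0000 0.0000
    outer loop
      vertex 7.07 3.04 0.00
      vertex 7.07 14.11 0.00
      vertex 7.07 14.11 24.89
    endloop
  endfacet
  facet normal 1.0000 0.0000 0.0000
    outer loop
      vertex 7.07 3.04 0.00
      vertex 7.07 14.11 24.89
      vertex 7.07 3.04 24.89
    endloop
  endfacet
  facet normal 0.0000 1.0000 0.0000
    outer loop
      vertex 7.07 14.11 0.00
      vertex 0.00 14.11 0.00
      vertex 0.00 14.11 24.89
    endloop
  endfacet
  facet normal 0.0000 1.0000 0.0000
    outer loop
      vertex 7.07 14.11 0.00
      vertex 0.00 14.11 24.89
      vertex 7.07 14.11 24.89
    endloop
  endfacet
  facet normal -1.0000 0.0000 0.0000
    outer loop
      vertex 0.00 14.11 0.00
      vertex 0.00 0.00 0.00
      vertex 0.00 0.00 24.89
    endloop
  endfacet
  facet normal -1.0000 0.0000 0.0000
    outer loop
      vertex 0.00 14.11 0.00
      vertex 0.00 0.00 24.89
      vertex 0.00 14.11 24.89
    endloop
  endfacet
endsolid part

The G0 Z moves step by Δz≈6.22 mm. Every layer's G1 loop is the same polygon, so the solid is a straight extrusion of it from z=0 to z≈24.9. Closing with flat bottom and top caps and triangulating gives 20 facets — an L-shaped prism: outer 24.4 × 14.1 mm, arm thicknesses ≈ 3.04 mm (horizontal) and 7.07 mm (vertical), extruded 24.9 mm in z.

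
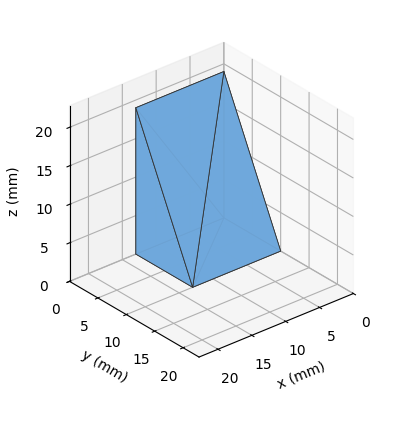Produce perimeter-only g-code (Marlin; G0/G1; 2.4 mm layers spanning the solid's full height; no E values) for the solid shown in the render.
Reading the render: the shape is a wedge (ramp): 13 × 10 mm base, rising to 19 mm along the y=0 edge and sloping linearly to z=0 at y=10 (dimensions read to the nearest mm from the axis ticks). For the g-code, the solid's height is divided into equal slices at the stated Δz and each level perimeter traced with G1 moves after a G0 lift.

; perimeter-only toolpath
G21 ; units = mm
G90 ; absolute positioning
G28 ; home
; layer 1
G0 Z2.4
G0 X0.0 Y0.0
G1 X13.0 Y0.0
G1 X13.0 Y8.8
G1 X0.0 Y8.8
G1 X0.0 Y0.0
; layer 2
G0 Z4.8
G0 X0.0 Y0.0
G1 X13.0 Y0.0
G1 X13.0 Y7.5
G1 X0.0 Y7.5
G1 X0.0 Y0.0
; layer 3
G0 Z7.1
G0 X0.0 Y0.0
G1 X13.0 Y0.0
G1 X13.0 Y6.2
G1 X0.0 Y6.2
G1 X0.0 Y0.0
; layer 4
G0 Z9.5
G0 X0.0 Y0.0
G1 X13.0 Y0.0
G1 X13.0 Y5.0
G1 X0.0 Y5.0
G1 X0.0 Y0.0
; layer 5
G0 Z11.9
G0 X0.0 Y0.0
G1 X13.0 Y0.0
G1 X13.0 Y3.8
G1 X0.0 Y3.8
G1 X0.0 Y0.0
; layer 6
G0 Z14.2
G0 X0.0 Y0.0
G1 X13.0 Y0.0
G1 X13.0 Y2.5
G1 X0.0 Y2.5
G1 X0.0 Y0.0
; layer 7
G0 Z16.6
G0 X0.0 Y0.0
G1 X13.0 Y0.0
G1 X13.0 Y1.2
G1 X0.0 Y1.2
G1 X0.0 Y0.0
M2 ; end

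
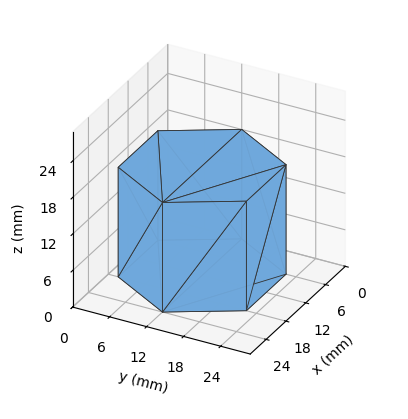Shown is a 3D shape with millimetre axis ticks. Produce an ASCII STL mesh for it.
Reading the render: the shape is a regular 6-sided prism (a cylinder approximated with 6 flat sides), circumscribed radius ≈ 12 mm, height ≈ 18 mm (dimensions read to the nearest mm from the axis ticks). For the STL, each face is triangulated and given an outward normal.

solid part
  facet normal 0.0000 0.0000 -1.0000
    outer loop
      vertex 6.00 22.39 0.00
      vertex 18.00 22.39 0.00
      vertex 24.00 12.00 0.00
    endloop
  endfacet
  facet normal 0.0000 0.0000 -1.0000
    outer loop
      vertex 0.00 12.00 0.00
      vertex 6.00 22.39 0.00
      vertex 24.00 12.00 0.00
    endloop
  endfacet
  facet normal 0.0000 0.0000 -1.0000
    outer loop
      vertex 6.00 1.61 0.00
      vertex 0.00 12.00 0.00
      vertex 24.00 12.00 0.00
    endloop
  endfacet
  facet normal 0.0000 0.0000 -1.0000
    outer loop
      vertex 18.00 1.61 0.00
      vertex 6.00 1.61 0.00
      vertex 24.00 12.00 0.00
    endloop
  endfacet
  facet normal 0.0000 0.0000 1.0000
    outer loop
      vertex 24.00 12.00 18.00
      vertex 18.00 22.39 18.00
      vertex 6.00 22.39 18.00
    endloop
  endfacet
  facet normal 0.0000 0.0000 1.0000
    outer loop
      vertex 24.00 12.00 18.00
      vertex 6.00 22.39 18.00
      vertex 0.00 12.00 18.00
    endloop
  endfacet
  facet normal 0.0000 0.0000 1.0000
    outer loop
      vertex 24.00 12.00 18.00
      vertex 0.00 12.00 18.00
      vertex 6.00 1.61 18.00
    endloop
  endfacet
  facet normal 0.0000 0.0000 1.0000
    outer loop
      vertex 24.00 12.00 18.00
      vertex 6.00 1.61 18.00
      vertex 18.00 1.61 18.00
    endloop
  endfacet
  facet normal 0.8660 0.5001 0.0000
    outer loop
      vertex 24.00 12.00 0.00
      vertex 18.00 22.39 0.00
      vertex 18.00 22.39 18.00
    endloop
  endfacet
  facet normal 0.8660 0.5001 0.0000
    outer loop
      vertex 24.00 12.00 0.00
      vertex 18.00 22.39 18.00
      vertex 24.00 12.00 18.00
    endloop
  endfacet
  facet normal 0.0000 1.0000 0.0000
    outer loop
      vertex 18.00 22.39 0.00
      vertex 6.00 22.39 0.00
      vertex 6.00 22.39 18.00
    endloop
  endfacet
  facet normal 0.0000 1.0000 0.0000
    outer loop
      vertex 18.00 22.39 0.00
      vertex 6.00 22.39 18.00
      vertex 18.00 22.39 18.00
    endloop
  endfacet
  facet normal -0.8660 0.5001 0.0000
    outer loop
      vertex 6.00 22.39 0.00
      vertex 0.00 12.00 0.00
      vertex 0.00 12.00 18.00
    endloop
  endfacet
  facet normal -0.8660 0.5001 0.0000
    outer loop
      vertex 6.00 22.39 0.00
      vertex 0.00 12.00 18.00
      vertex 6.00 22.39 18.00
    endloop
  endfacet
  facet normal -0.8660 -0.5001 0.0000
    outer loop
      vertex 0.00 12.00 0.00
      vertex 6.00 1.61 0.00
      vertex 6.00 1.61 18.00
    endloop
  endfacet
  facet normal -0.8660 -0.5001 0.0000
    outer loop
      vertex 0.00 12.00 0.00
      vertex 6.00 1.61 18.00
      vertex 0.00 12.00 18.00
    endloop
  endfacet
  facet normal 0.0000 -1.0000 0.0000
    outer loop
      vertex 6.00 1.61 0.00
      vertex 18.00 1.61 0.00
      vertex 18.00 1.61 18.00
    endloop
  endfacet
  facet normal 0.0000 -1.0000 0.0000
    outer loop
      vertex 6.00 1.61 0.00
      vertex 18.00 1.61 18.00
      vertex 6.00 1.61 18.00
    endloop
  endfacet
  facet normal 0.8660 -0.5001 0.0000
    outer loop
      vertex 18.00 1.61 0.00
      vertex 24.00 12.00 0.00
      vertex 24.00 12.00 18.00
    endloop
  endfacet
  facet normal 0.8660 -0.5001 0.0000
    outer loop
      vertex 18.00 1.61 0.00
      vertex 24.00 12.00 18.00
      vertex 18.00 1.61 18.00
    endloop
  endfacet
endsolid part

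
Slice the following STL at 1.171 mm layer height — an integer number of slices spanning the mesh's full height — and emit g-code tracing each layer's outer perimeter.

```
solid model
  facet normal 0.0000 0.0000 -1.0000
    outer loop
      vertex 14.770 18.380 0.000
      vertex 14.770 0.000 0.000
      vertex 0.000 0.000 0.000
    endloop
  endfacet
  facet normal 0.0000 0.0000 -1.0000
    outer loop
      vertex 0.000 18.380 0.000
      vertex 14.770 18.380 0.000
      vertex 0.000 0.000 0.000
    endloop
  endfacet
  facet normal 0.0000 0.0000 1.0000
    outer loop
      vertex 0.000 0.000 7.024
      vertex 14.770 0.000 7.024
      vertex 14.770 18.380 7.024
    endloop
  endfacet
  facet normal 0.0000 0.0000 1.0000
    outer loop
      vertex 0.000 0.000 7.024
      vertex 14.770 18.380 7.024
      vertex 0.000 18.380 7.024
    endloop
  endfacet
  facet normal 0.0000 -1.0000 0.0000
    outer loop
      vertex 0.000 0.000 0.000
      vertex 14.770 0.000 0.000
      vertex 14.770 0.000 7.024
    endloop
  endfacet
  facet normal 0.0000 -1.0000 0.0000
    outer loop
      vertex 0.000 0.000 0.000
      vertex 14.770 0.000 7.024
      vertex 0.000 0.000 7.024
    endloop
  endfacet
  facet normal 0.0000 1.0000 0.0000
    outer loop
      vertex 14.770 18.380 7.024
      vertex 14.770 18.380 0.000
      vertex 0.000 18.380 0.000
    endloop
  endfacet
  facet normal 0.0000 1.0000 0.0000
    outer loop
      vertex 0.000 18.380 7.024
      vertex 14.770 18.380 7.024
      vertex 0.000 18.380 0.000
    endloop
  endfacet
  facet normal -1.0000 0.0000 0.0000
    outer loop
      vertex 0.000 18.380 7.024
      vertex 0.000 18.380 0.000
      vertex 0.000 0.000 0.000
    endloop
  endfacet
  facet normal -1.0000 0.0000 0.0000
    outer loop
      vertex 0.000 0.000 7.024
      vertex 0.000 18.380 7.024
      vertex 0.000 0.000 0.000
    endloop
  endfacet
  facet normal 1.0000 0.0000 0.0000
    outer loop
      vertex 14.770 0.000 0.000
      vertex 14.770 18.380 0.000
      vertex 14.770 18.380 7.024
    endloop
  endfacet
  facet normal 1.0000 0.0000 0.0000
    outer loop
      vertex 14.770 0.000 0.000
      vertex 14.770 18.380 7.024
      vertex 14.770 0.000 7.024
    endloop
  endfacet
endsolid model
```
; perimeter-only toolpath
G21 ; units = mm
G90 ; absolute positioning
G28 ; home
; layer 1
G0 Z1.171
G0 X0.000 Y0.000
G1 X14.770 Y0.000
G1 X14.770 Y18.380
G1 X0.000 Y18.380
G1 X0.000 Y0.000
; layer 2
G0 Z2.341
G0 X0.000 Y0.000
G1 X14.770 Y0.000
G1 X14.770 Y18.380
G1 X0.000 Y18.380
G1 X0.000 Y0.000
; layer 3
G0 Z3.512
G0 X0.000 Y0.000
G1 X14.770 Y0.000
G1 X14.770 Y18.380
G1 X0.000 Y18.380
G1 X0.000 Y0.000
; layer 4
G0 Z4.683
G0 X0.000 Y0.000
G1 X14.770 Y0.000
G1 X14.770 Y18.380
G1 X0.000 Y18.380
G1 X0.000 Y0.000
; layer 5
G0 Z5.853
G0 X0.000 Y0.000
G1 X14.770 Y0.000
G1 X14.770 Y18.380
G1 X0.000 Y18.380
G1 X0.000 Y0.000
; layer 6
G0 Z7.024
G0 X0.000 Y0.000
G1 X14.770 Y0.000
G1 X14.770 Y18.380
G1 X0.000 Y18.380
G1 X0.000 Y0.000
M2 ; end

The solid is a rectangular box, roughly 14.8 × 18.4 mm footprint and 7.02 mm tall. Slicing at Δz = 1.171 mm — 6 equal slices spanning the solid's height, so layer i sits at z = i·h/6 — gives 6 non-empty perimeters. Each is a 4-segment closed polygon; G0 lifts to the layer z and rapids to the start vertex, then G1 traces the edges.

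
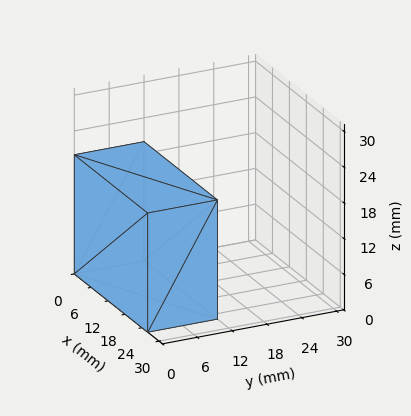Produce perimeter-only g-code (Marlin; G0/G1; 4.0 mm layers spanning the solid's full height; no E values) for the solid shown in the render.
Reading the render: the shape is a rectangular box, roughly 26 × 12 mm footprint and 20 mm tall (dimensions read to the nearest mm from the axis ticks). For the g-code, the solid's height is divided into equal slices at the stated Δz and each level perimeter traced with G1 moves after a G0 lift.

; perimeter-only toolpath
G21 ; units = mm
G90 ; absolute positioning
G28 ; home
; layer 1
G0 Z4.0
G0 X0.0 Y0.0
G1 X26.0 Y0.0
G1 X26.0 Y12.0
G1 X0.0 Y12.0
G1 X0.0 Y0.0
; layer 2
G0 Z8.0
G0 X0.0 Y0.0
G1 X26.0 Y0.0
G1 X26.0 Y12.0
G1 X0.0 Y12.0
G1 X0.0 Y0.0
; layer 3
G0 Z12.0
G0 X0.0 Y0.0
G1 X26.0 Y0.0
G1 X26.0 Y12.0
G1 X0.0 Y12.0
G1 X0.0 Y0.0
; layer 4
G0 Z16.0
G0 X0.0 Y0.0
G1 X26.0 Y0.0
G1 X26.0 Y12.0
G1 X0.0 Y12.0
G1 X0.0 Y0.0
; layer 5
G0 Z20.0
G0 X0.0 Y0.0
G1 X26.0 Y0.0
G1 X26.0 Y12.0
G1 X0.0 Y12.0
G1 X0.0 Y0.0
M2 ; end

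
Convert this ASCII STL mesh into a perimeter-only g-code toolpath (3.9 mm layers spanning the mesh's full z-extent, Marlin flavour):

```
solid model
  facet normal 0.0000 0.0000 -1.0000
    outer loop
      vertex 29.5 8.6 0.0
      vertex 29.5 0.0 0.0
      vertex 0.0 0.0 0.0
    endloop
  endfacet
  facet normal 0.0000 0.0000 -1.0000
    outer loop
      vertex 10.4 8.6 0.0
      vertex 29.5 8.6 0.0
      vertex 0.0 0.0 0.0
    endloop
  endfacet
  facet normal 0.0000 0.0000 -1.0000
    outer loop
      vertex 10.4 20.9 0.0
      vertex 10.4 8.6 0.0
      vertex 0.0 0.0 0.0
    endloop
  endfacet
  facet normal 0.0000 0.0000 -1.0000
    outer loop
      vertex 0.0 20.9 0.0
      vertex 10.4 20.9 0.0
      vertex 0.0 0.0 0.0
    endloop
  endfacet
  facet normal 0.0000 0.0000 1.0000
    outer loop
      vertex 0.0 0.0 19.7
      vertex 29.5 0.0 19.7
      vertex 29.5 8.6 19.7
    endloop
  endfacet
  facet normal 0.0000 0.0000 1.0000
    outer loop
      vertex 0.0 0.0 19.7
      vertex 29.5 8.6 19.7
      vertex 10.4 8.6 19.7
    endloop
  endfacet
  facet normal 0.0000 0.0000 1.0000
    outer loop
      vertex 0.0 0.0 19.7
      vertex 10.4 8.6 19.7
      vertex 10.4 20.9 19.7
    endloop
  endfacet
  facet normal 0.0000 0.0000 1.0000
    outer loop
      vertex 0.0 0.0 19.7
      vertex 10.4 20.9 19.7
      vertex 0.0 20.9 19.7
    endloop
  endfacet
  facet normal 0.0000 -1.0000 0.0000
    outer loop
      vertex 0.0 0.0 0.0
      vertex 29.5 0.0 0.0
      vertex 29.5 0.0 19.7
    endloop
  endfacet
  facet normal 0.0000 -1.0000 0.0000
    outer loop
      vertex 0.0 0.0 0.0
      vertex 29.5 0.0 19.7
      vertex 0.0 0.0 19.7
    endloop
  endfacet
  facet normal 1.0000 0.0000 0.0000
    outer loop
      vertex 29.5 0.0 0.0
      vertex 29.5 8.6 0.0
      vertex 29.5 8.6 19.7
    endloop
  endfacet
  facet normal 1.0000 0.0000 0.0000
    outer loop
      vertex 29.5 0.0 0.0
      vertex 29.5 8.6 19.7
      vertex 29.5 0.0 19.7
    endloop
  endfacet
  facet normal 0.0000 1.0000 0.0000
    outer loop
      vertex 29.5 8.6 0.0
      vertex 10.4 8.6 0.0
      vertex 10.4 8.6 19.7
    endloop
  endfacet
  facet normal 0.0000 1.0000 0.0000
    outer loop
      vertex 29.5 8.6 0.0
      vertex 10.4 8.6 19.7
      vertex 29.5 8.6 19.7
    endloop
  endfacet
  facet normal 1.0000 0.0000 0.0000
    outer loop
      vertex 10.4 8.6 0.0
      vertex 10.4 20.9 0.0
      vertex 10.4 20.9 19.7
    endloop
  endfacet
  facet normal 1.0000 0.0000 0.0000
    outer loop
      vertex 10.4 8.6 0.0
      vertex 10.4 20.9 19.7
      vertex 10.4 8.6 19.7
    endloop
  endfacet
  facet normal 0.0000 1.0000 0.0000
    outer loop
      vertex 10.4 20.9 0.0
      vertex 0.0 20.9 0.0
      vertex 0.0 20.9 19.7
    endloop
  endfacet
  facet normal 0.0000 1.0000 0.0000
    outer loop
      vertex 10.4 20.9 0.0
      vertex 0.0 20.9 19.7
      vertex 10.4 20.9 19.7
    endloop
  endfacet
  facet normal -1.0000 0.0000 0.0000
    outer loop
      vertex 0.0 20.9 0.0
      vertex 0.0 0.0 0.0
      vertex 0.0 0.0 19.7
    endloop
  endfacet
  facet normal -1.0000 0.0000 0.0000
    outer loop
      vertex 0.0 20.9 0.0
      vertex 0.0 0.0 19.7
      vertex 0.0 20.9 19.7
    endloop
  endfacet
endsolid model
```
; perimeter-only toolpath
G21 ; units = mm
G90 ; absolute positioning
G28 ; home
; layer 1
G0 Z3.9
G0 X0.0 Y0.0
G1 X29.5 Y0.0
G1 X29.5 Y8.6
G1 X10.4 Y8.6
G1 X10.4 Y20.9
G1 X0.0 Y20.9
G1 X0.0 Y0.0
; layer 2
G0 Z7.9
G0 X0.0 Y0.0
G1 X29.5 Y0.0
G1 X29.5 Y8.6
G1 X10.4 Y8.6
G1 X10.4 Y20.9
G1 X0.0 Y20.9
G1 X0.0 Y0.0
; layer 3
G0 Z11.8
G0 X0.0 Y0.0
G1 X29.5 Y0.0
G1 X29.5 Y8.6
G1 X10.4 Y8.6
G1 X10.4 Y20.9
G1 X0.0 Y20.9
G1 X0.0 Y0.0
; layer 4
G0 Z15.8
G0 X0.0 Y0.0
G1 X29.5 Y0.0
G1 X29.5 Y8.6
G1 X10.4 Y8.6
G1 X10.4 Y20.9
G1 X0.0 Y20.9
G1 X0.0 Y0.0
; layer 5
G0 Z19.7
G0 X0.0 Y0.0
G1 X29.5 Y0.0
G1 X29.5 Y8.6
G1 X10.4 Y8.6
G1 X10.4 Y20.9
G1 X0.0 Y20.9
G1 X0.0 Y0.0
M2 ; end

The solid is an L-shaped prism: outer 29.5 × 20.9 mm, arm thicknesses ≈ 8.6 mm (horizontal) and 10.4 mm (vertical), extruded 19.7 mm in z. Slicing at Δz = 3.9 mm — 5 equal slices spanning the solid's height, so layer i sits at z = i·h/5 — gives 5 non-empty perimeters. Each is a 6-segment closed polygon; G0 lifts to the layer z and rapids to the start vertex, then G1 traces the edges.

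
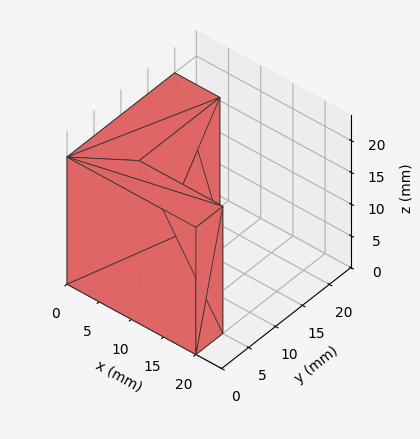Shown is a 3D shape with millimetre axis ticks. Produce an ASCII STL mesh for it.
Reading the render: the shape is an L-shaped prism: outer 20 × 20 mm, arm thicknesses ≈ 5 mm (horizontal) and 7 mm (vertical), extruded 20 mm in z (dimensions read to the nearest mm from the axis ticks). For the STL, each face is triangulated and given an outward normal.

solid part
  facet normal 0.0000 0.0000 -1.0000
    outer loop
      vertex 20.0 5.0 0.0
      vertex 20.0 0.0 0.0
      vertex 0.0 0.0 0.0
    endloop
  endfacet
  facet normal 0.0000 0.0000 -1.0000
    outer loop
      vertex 7.0 5.0 0.0
      vertex 20.0 5.0 0.0
      vertex 0.0 0.0 0.0
    endloop
  endfacet
  facet normal 0.0000 0.0000 -1.0000
    outer loop
      vertex 7.0 20.0 0.0
      vertex 7.0 5.0 0.0
      vertex 0.0 0.0 0.0
    endloop
  endfacet
  facet normal 0.0000 0.0000 -1.0000
    outer loop
      vertex 0.0 20.0 0.0
      vertex 7.0 20.0 0.0
      vertex 0.0 0.0 0.0
    endloop
  endfacet
  facet normal 0.0000 0.0000 1.0000
    outer loop
      vertex 0.0 0.0 20.0
      vertex 20.0 0.0 20.0
      vertex 20.0 5.0 20.0
    endloop
  endfacet
  facet normal 0.0000 0.0000 1.0000
    outer loop
      vertex 0.0 0.0 20.0
      vertex 20.0 5.0 20.0
      vertex 7.0 5.0 20.0
    endloop
  endfacet
  facet normal 0.0000 0.0000 1.0000
    outer loop
      vertex 0.0 0.0 20.0
      vertex 7.0 5.0 20.0
      vertex 7.0 20.0 20.0
    endloop
  endfacet
  facet normal 0.0000 0.0000 1.0000
    outer loop
      vertex 0.0 0.0 20.0
      vertex 7.0 20.0 20.0
      vertex 0.0 20.0 20.0
    endloop
  endfacet
  facet normal 0.0000 -1.0000 0.0000
    outer loop
      vertex 0.0 0.0 0.0
      vertex 20.0 0.0 0.0
      vertex 20.0 0.0 20.0
    endloop
  endfacet
  facet normal 0.0000 -1.0000 0.0000
    outer loop
      vertex 0.0 0.0 0.0
      vertex 20.0 0.0 20.0
      vertex 0.0 0.0 20.0
    endloop
  endfacet
  facet normal 1.0000 0.0000 0.0000
    outer loop
      vertex 20.0 0.0 0.0
      vertex 20.0 5.0 0.0
      vertex 20.0 5.0 20.0
    endloop
  endfacet
  facet normal 1.0000 0.0000 0.0000
    outer loop
      vertex 20.0 0.0 0.0
      vertex 20.0 5.0 20.0
      vertex 20.0 0.0 20.0
    endloop
  endfacet
  facet normal 0.0000 1.0000 0.0000
    outer loop
      vertex 20.0 5.0 0.0
      vertex 7.0 5.0 0.0
      vertex 7.0 5.0 20.0
    endloop
  endfacet
  facet normal 0.0000 1.0000 0.0000
    outer loop
      vertex 20.0 5.0 0.0
      vertex 7.0 5.0 20.0
      vertex 20.0 5.0 20.0
    endloop
  endfacet
  facet normal 1.0000 0.0000 0.0000
    outer loop
      vertex 7.0 5.0 0.0
      vertex 7.0 20.0 0.0
      vertex 7.0 20.0 20.0
    endloop
  endfacet
  facet normal 1.0000 0.0000 0.0000
    outer loop
      vertex 7.0 5.0 0.0
      vertex 7.0 20.0 20.0
      vertex 7.0 5.0 20.0
    endloop
  endfacet
  facet normal 0.0000 1.0000 0.0000
    outer loop
      vertex 7.0 20.0 0.0
      vertex 0.0 20.0 0.0
      vertex 0.0 20.0 20.0
    endloop
  endfacet
  facet normal 0.0000 1.0000 0.0000
    outer loop
      vertex 7.0 20.0 0.0
      vertex 0.0 20.0 20.0
      vertex 7.0 20.0 20.0
    endloop
  endfacet
  facet normal -1.0000 0.0000 0.0000
    outer loop
      vertex 0.0 20.0 0.0
      vertex 0.0 0.0 0.0
      vertex 0.0 0.0 20.0
    endloop
  endfacet
  facet normal -1.0000 0.0000 0.0000
    outer loop
      vertex 0.0 20.0 0.0
      vertex 0.0 0.0 20.0
      vertex 0.0 20.0 20.0
    endloop
  endfacet
endsolid part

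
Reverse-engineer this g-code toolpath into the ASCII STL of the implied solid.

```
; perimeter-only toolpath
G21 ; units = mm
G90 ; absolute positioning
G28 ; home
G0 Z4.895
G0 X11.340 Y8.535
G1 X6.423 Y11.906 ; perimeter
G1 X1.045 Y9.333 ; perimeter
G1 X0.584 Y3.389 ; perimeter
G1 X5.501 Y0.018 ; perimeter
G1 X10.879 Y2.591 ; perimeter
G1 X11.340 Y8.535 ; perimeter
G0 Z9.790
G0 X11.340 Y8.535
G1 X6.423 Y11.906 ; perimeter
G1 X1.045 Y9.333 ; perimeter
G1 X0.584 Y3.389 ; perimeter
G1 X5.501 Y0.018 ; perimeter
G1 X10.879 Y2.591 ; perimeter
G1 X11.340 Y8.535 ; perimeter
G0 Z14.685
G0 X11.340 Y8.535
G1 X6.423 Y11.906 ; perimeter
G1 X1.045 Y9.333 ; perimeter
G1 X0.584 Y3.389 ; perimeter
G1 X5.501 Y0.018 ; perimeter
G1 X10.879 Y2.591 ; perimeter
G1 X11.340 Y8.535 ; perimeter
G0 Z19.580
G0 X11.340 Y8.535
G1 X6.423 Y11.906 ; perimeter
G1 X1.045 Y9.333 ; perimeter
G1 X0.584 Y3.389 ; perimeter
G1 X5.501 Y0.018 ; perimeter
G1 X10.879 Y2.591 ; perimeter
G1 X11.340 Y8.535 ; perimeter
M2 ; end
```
solid part
  facet normal 0.0000 0.0000 -1.0000
    outer loop
      vertex 1.045 9.333 0.000
      vertex 6.423 11.906 0.000
      vertex 11.340 8.535 0.000
    endloop
  endfacet
  facet normal 0.0000 0.0000 -1.0000
    outer loop
      vertex 0.584 3.389 0.000
      vertex 1.045 9.333 0.000
      vertex 11.340 8.535 0.000
    endloop
  endfacet
  facet normal 0.0000 0.0000 -1.0000
    outer loop
      vertex 5.501 0.018 0.000
      vertex 0.584 3.389 0.000
      vertex 11.340 8.535 0.000
    endloop
  endfacet
  facet normal 0.0000 0.0000 -1.0000
    outer loop
      vertex 10.879 2.591 0.000
      vertex 5.501 0.018 0.000
      vertex 11.340 8.535 0.000
    endloop
  endfacet
  facet normal 0.0000 0.0000 1.0000
    outer loop
      vertex 11.340 8.535 19.580
      vertex 6.423 11.906 19.580
      vertex 1.045 9.333 19.580
    endloop
  endfacet
  facet normal 0.0000 0.0000 1.0000
    outer loop
      vertex 11.340 8.535 19.580
      vertex 1.045 9.333 19.580
      vertex 0.584 3.389 19.580
    endloop
  endfacet
  facet normal 0.0000 0.0000 1.0000
    outer loop
      vertex 11.340 8.535 19.580
      vertex 0.584 3.389 19.580
      vertex 5.501 0.018 19.580
    endloop
  endfacet
  facet normal 0.0000 0.0000 1.0000
    outer loop
      vertex 11.340 8.535 19.580
      vertex 5.501 0.018 19.580
      vertex 10.879 2.591 19.580
    endloop
  endfacet
  facet normal 0.5655 0.8248 0.0000
    outer loop
      vertex 11.340 8.535 0.000
      vertex 6.423 11.906 0.000
      vertex 6.423 11.906 19.580
    endloop
  endfacet
  facet normal 0.5655 0.8248 0.0000
    outer loop
      vertex 11.340 8.535 0.000
      vertex 6.423 11.906 19.580
      vertex 11.340 8.535 19.580
    endloop
  endfacet
  facet normal -0.4316 0.9021 0.0000
    outer loop
      vertex 6.423 11.906 0.000
      vertex 1.045 9.333 0.000
      vertex 1.045 9.333 19.580
    endloop
  endfacet
  facet normal -0.4316 0.9021 0.0000
    outer loop
      vertex 6.423 11.906 0.000
      vertex 1.045 9.333 19.580
      vertex 6.423 11.906 19.580
    endloop
  endfacet
  facet normal -0.9970 0.0773 0.0000
    outer loop
      vertex 1.045 9.333 0.000
      vertex 0.584 3.389 0.000
      vertex 0.584 3.389 19.580
    endloop
  endfacet
  facet normal -0.9970 0.0773 0.0000
    outer loop
      vertex 1.045 9.333 0.000
      vertex 0.584 3.389 19.580
      vertex 1.045 9.333 19.580
    endloop
  endfacet
  facet normal -0.5655 -0.8248 0.0000
    outer loop
      vertex 0.584 3.389 0.000
      vertex 5.501 0.018 0.000
      vertex 5.501 0.018 19.580
    endloop
  endfacet
  facet normal -0.5655 -0.8248 0.0000
    outer loop
      vertex 0.584 3.389 0.000
      vertex 5.501 0.018 19.580
      vertex 0.584 3.389 19.580
    endloop
  endfacet
  facet normal 0.4316 -0.9021 0.0000
    outer loop
      vertex 5.501 0.018 0.000
      vertex 10.879 2.591 0.000
      vertex 10.879 2.591 19.580
    endloop
  endfacet
  facet normal 0.4316 -0.9021 0.0000
    outer loop
      vertex 5.501 0.018 0.000
      vertex 10.879 2.591 19.580
      vertex 5.501 0.018 19.580
    endloop
  endfacet
  facet normal 0.9970 -0.0773 0.0000
    outer loop
      vertex 10.879 2.591 0.000
      vertex 11.340 8.535 0.000
      vertex 11.340 8.535 19.580
    endloop
  endfacet
  facet normal 0.9970 -0.0773 0.0000
    outer loop
      vertex 10.879 2.591 0.000
      vertex 11.340 8.535 19.580
      vertex 10.879 2.591 19.580
    endloop
  endfacet
endsolid part

The G0 Z moves step by Δz≈4.895 mm. Every layer's G1 loop is the same polygon, so the solid is a straight extrusion of it from z=0 to z≈19.6. Closing with flat bottom and top caps and triangulating gives 20 facets — a regular 6-sided prism (a cylinder approximated with 6 flat sides), circumscribed radius ≈ 5.96 mm, height ≈ 19.6 mm.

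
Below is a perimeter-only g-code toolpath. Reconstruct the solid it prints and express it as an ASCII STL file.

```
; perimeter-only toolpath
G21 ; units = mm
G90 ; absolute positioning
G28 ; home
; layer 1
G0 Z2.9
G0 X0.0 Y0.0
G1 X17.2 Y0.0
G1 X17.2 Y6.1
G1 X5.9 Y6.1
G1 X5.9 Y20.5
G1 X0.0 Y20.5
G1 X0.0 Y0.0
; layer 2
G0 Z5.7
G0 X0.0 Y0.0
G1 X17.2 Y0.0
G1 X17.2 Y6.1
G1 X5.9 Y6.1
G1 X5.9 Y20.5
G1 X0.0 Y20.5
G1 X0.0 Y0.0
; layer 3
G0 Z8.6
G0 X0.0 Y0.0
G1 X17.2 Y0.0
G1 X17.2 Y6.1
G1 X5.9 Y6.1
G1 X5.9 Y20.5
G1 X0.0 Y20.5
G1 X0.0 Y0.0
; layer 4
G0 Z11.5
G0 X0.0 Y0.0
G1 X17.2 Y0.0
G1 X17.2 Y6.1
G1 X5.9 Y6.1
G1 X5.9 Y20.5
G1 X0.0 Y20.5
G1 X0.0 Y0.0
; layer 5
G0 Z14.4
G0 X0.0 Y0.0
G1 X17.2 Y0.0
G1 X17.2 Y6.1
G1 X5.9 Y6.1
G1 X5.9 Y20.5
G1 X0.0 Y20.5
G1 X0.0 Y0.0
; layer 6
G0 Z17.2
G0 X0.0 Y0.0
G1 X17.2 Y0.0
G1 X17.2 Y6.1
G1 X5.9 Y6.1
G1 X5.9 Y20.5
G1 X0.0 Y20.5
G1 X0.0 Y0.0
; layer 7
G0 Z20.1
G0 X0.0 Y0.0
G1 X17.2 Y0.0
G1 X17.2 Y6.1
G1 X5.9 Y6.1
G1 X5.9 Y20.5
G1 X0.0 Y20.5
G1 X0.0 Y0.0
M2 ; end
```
solid part
  facet normal 0.0000 0.0000 -1.0000
    outer loop
      vertex 17.2 6.1 0.0
      vertex 17.2 0.0 0.0
      vertex 0.0 0.0 0.0
    endloop
  endfacet
  facet normal 0.0000 0.0000 -1.0000
    outer loop
      vertex 5.9 6.1 0.0
      vertex 17.2 6.1 0.0
      vertex 0.0 0.0 0.0
    endloop
  endfacet
  facet normal 0.0000 0.0000 -1.0000
    outer loop
      vertex 5.9 20.5 0.0
      vertex 5.9 6.1 0.0
      vertex 0.0 0.0 0.0
    endloop
  endfacet
  facet normal 0.0000 0.0000 -1.0000
    outer loop
      vertex 0.0 20.5 0.0
      vertex 5.9 20.5 0.0
      vertex 0.0 0.0 0.0
    endloop
  endfacet
  facet normal 0.0000 0.0000 1.0000
    outer loop
      vertex 0.0 0.0 20.1
      vertex 17.2 0.0 20.1
      vertex 17.2 6.1 20.1
    endloop
  endfacet
  facet normal 0.0000 0.0000 1.0000
    outer loop
      vertex 0.0 0.0 20.1
      vertex 17.2 6.1 20.1
      vertex 5.9 6.1 20.1
    endloop
  endfacet
  facet normal 0.0000 0.0000 1.0000
    outer loop
      vertex 0.0 0.0 20.1
      vertex 5.9 6.1 20.1
      vertex 5.9 20.5 20.1
    endloop
  endfacet
  facet normal 0.0000 0.0000 1.0000
    outer loop
      vertex 0.0 0.0 20.1
      vertex 5.9 20.5 20.1
      vertex 0.0 20.5 20.1
    endloop
  endfacet
  facet normal 0.0000 -1.0000 0.0000
    outer loop
      vertex 0.0 0.0 0.0
      vertex 17.2 0.0 0.0
      vertex 17.2 0.0 20.1
    endloop
  endfacet
  facet normal 0.0000 -1.0000 0.0000
    outer loop
      vertex 0.0 0.0 0.0
      vertex 17.2 0.0 20.1
      vertex 0.0 0.0 20.1
    endloop
  endfacet
  facet normal 1.0000 0.0000 0.0000
    outer loop
      vertex 17.2 0.0 0.0
      vertex 17.2 6.1 0.0
      vertex 17.2 6.1 20.1
    endloop
  endfacet
  facet normal 1.0000 0.0000 0.0000
    outer loop
      vertex 17.2 0.0 0.0
      vertex 17.2 6.1 20.1
      vertex 17.2 0.0 20.1
    endloop
  endfacet
  facet normal 0.0000 1.0000 0.0000
    outer loop
      vertex 17.2 6.1 0.0
      vertex 5.9 6.1 0.0
      vertex 5.9 6.1 20.1
    endloop
  endfacet
  facet normal 0.0000 1.0000 0.0000
    outer loop
      vertex 17.2 6.1 0.0
      vertex 5.9 6.1 20.1
      vertex 17.2 6.1 20.1
    endloop
  endfacet
  facet normal 1.0000 0.0000 0.0000
    outer loop
      vertex 5.9 6.1 0.0
      vertex 5.9 20.5 0.0
      vertex 5.9 20.5 20.1
    endloop
  endfacet
  facet normal 1.0000 0.0000 0.0000
    outer loop
      vertex 5.9 6.1 0.0
      vertex 5.9 20.5 20.1
      vertex 5.9 6.1 20.1
    endloop
  endfacet
  facet normal 0.0000 1.0000 0.0000
    outer loop
      vertex 5.9 20.5 0.0
      vertex 0.0 20.5 0.0
      vertex 0.0 20.5 20.1
    endloop
  endfacet
  facet normal 0.0000 1.0000 0.0000
    outer loop
      vertex 5.9 20.5 0.0
      vertex 0.0 20.5 20.1
      vertex 5.9 20.5 20.1
    endloop
  endfacet
  facet normal -1.0000 0.0000 0.0000
    outer loop
      vertex 0.0 20.5 0.0
      vertex 0.0 0.0 0.0
      vertex 0.0 0.0 20.1
    endloop
  endfacet
  facet normal -1.0000 0.0000 0.0000
    outer loop
      vertex 0.0 20.5 0.0
      vertex 0.0 0.0 20.1
      vertex 0.0 20.5 20.1
    endloop
  endfacet
endsolid part

The G0 Z moves step by Δz≈2.9 mm. Every layer's G1 loop is the same polygon, so the solid is a straight extrusion of it from z=0 to z≈20.1. Closing with flat bottom and top caps and triangulating gives 20 facets — an L-shaped prism: outer 17.2 × 20.5 mm, arm thicknesses ≈ 6.1 mm (horizontal) and 5.9 mm (vertical), extruded 20.1 mm in z.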